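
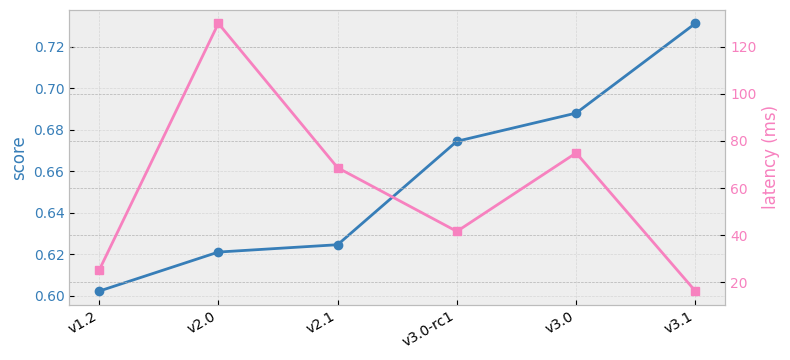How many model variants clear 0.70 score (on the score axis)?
Above 0.70: v3.1.

1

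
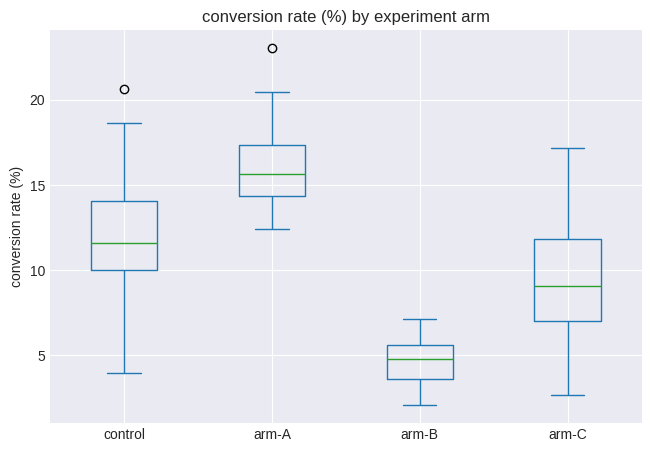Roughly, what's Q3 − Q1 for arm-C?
Q3 ≈ 12, Q1 ≈ 7; IQR ≈ 5.

≈ 5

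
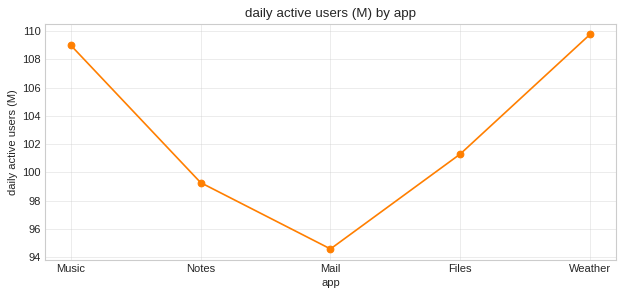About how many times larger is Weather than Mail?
≈ 1.17×

Weather ≈ 110, Mail ≈ 94; 110/94 ≈ 1.17.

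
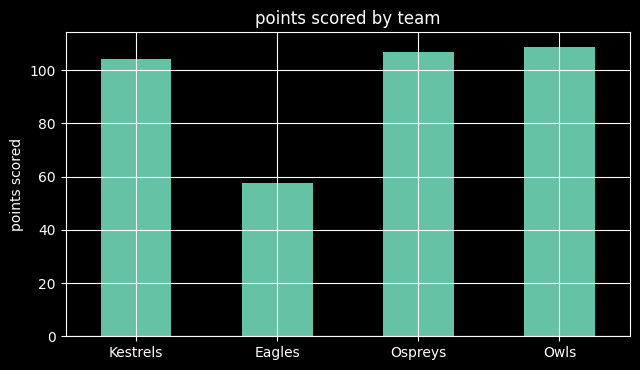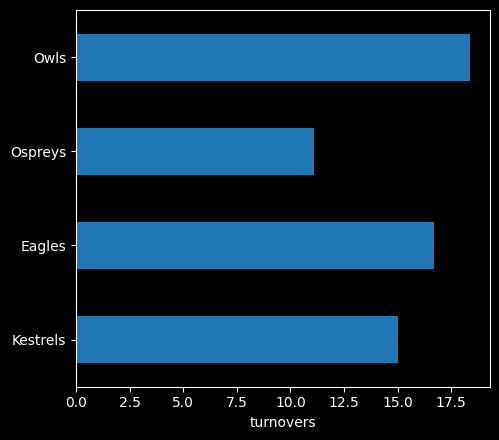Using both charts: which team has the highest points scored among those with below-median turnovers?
Ospreys

Chart 2 median turnovers ≈ 16; below-median teams: Kestrels, Ospreys. Among those, Ospreys has the highest points scored (≈ 110).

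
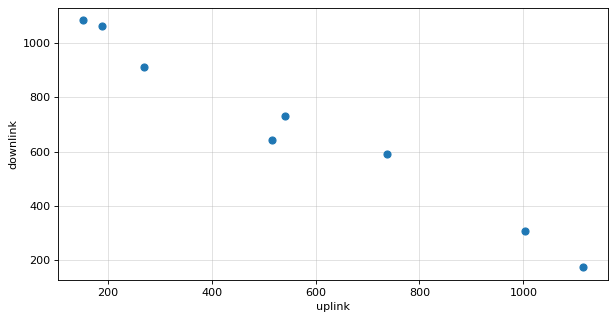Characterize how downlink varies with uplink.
negative, strong

Points are negatively correlated; strong (|r| ≈ 1.0).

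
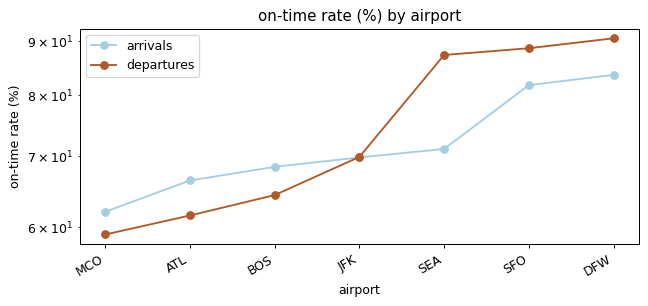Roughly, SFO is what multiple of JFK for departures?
≈ 1.29×

SFO ≈ 90, JFK ≈ 70; 90/70 ≈ 1.29.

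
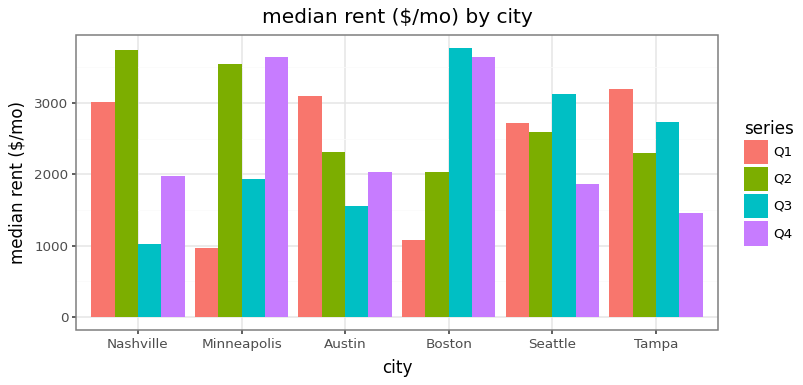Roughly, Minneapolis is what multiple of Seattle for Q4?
≈ 1.75×

Minneapolis ≈ 3500, Seattle ≈ 2000; 3500/2000 ≈ 1.75.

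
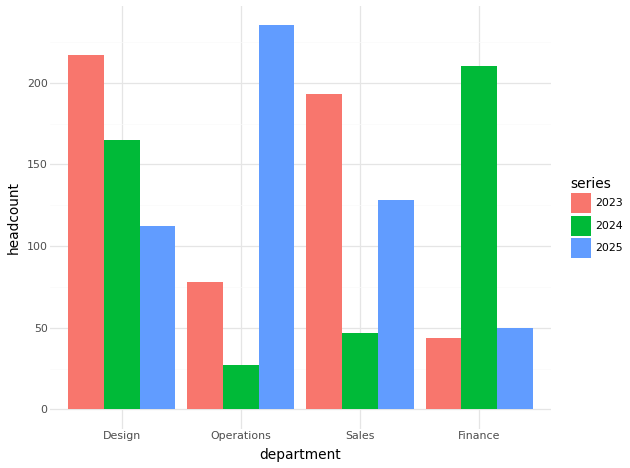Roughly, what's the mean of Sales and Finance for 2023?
≈ 120

(200 + 40) / 2 ≈ 120.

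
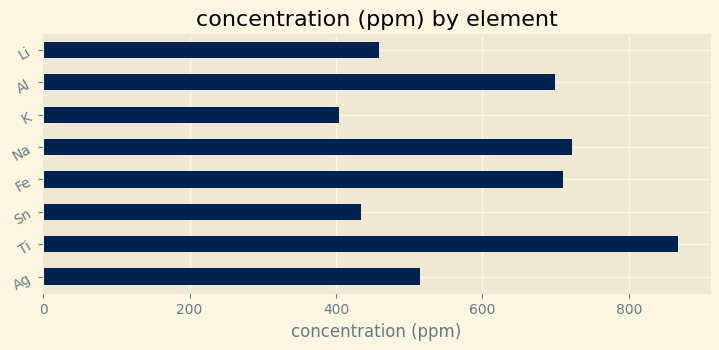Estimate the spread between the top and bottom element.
≈ 500

Max Ti ≈ 900, min K ≈ 400; range ≈ 500.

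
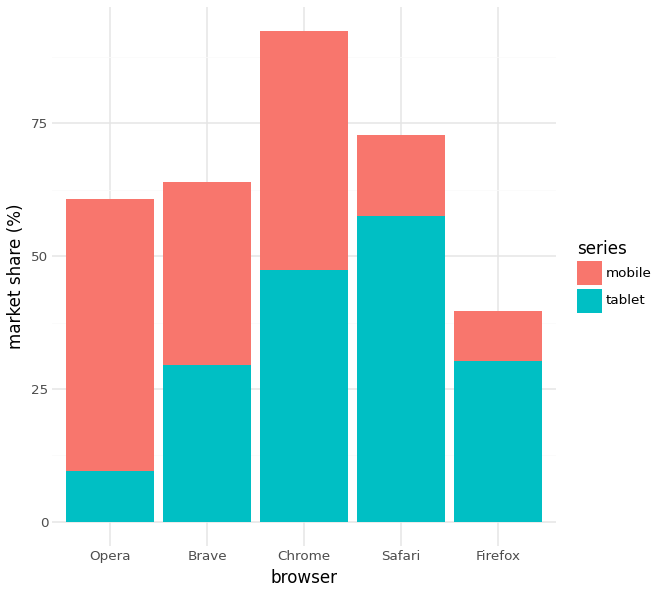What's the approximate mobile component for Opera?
≈ 50

mobile top ≈ 60, bottom ≈ 10; segment ≈ 50.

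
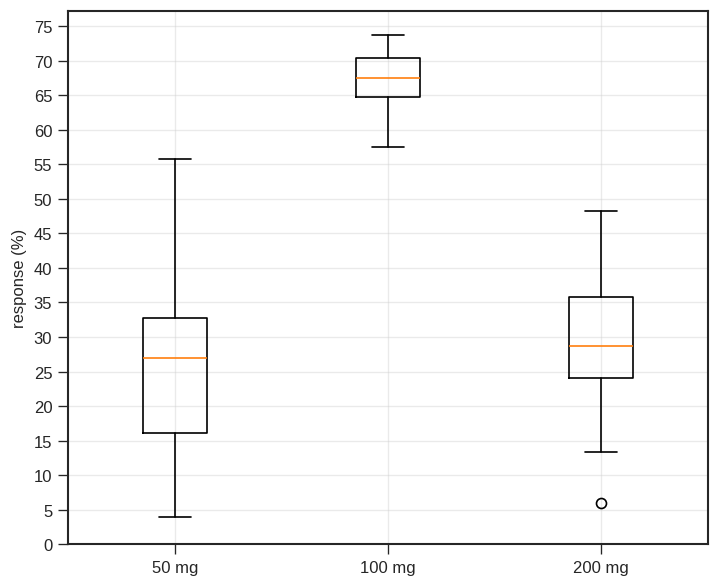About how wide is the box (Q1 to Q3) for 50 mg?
Q3 ≈ 35, Q1 ≈ 15; IQR ≈ 20.

≈ 20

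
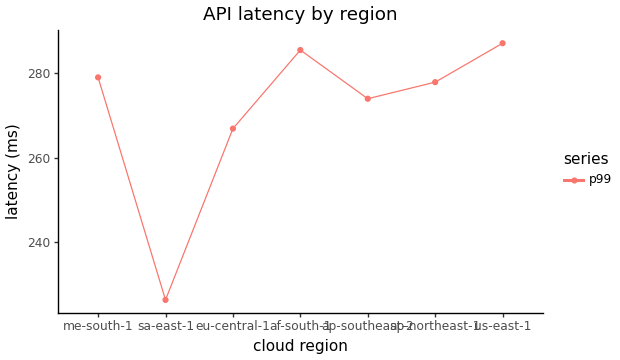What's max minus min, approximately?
≈ 60

Max us-east-1 ≈ 290, min sa-east-1 ≈ 230; range ≈ 60.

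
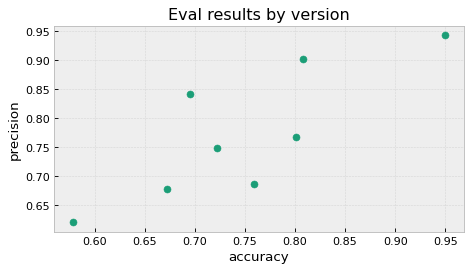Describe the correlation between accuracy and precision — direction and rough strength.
Points are positively correlated; strong (|r| ≈ 0.8).

positive, strong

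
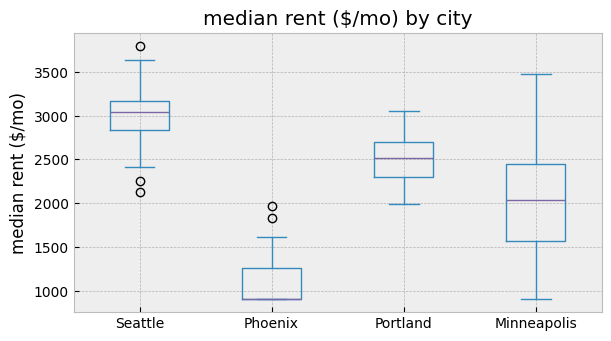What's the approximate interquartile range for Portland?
Q3 ≈ 2600, Q1 ≈ 2200; IQR ≈ 400.

≈ 400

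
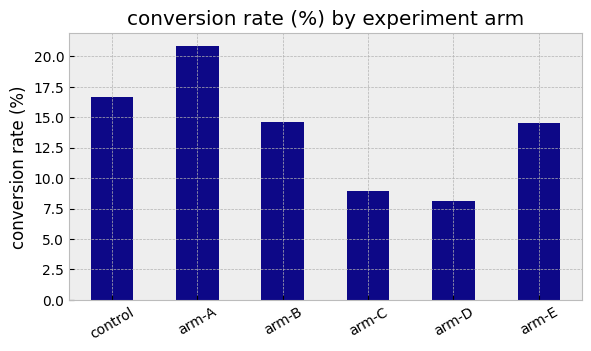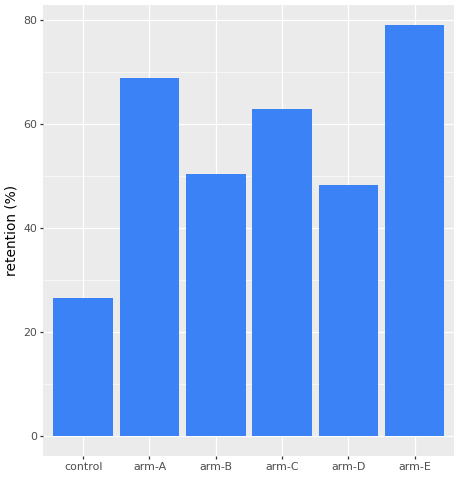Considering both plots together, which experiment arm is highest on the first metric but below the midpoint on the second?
control

Chart 2 median retention (%) ≈ 60; below-median experiment arms: control, arm-B, arm-D. Among those, control has the highest conversion rate (%) (≈ 16).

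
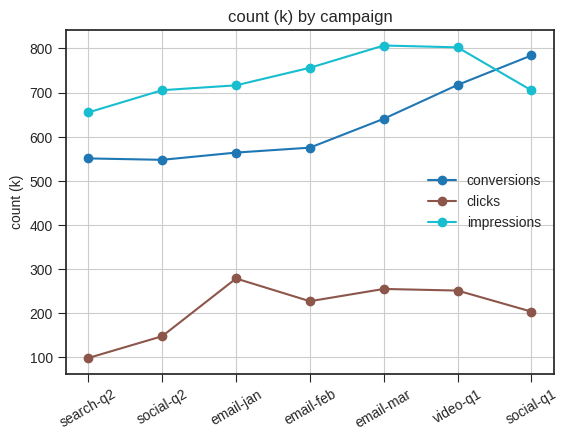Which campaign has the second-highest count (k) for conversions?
Top 3 for conversions: social-q1 ≈ 800, video-q1 ≈ 700, email-mar ≈ 600.

video-q1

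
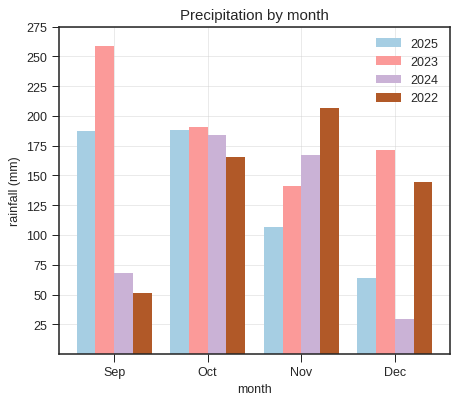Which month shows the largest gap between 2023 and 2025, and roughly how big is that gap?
Dec, ≈ 100 mm

Dec: 2023 ≈ 175, 2025 ≈ 75 → gap ≈ 100. Next-largest (Sep) is only ≈ 75.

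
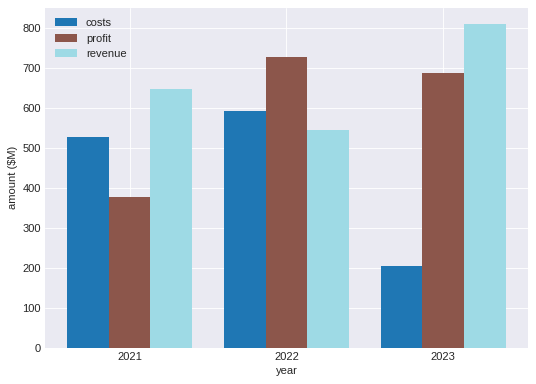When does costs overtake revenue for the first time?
2021: costs ≈ 500 vs revenue ≈ 600 (not yet); 2022: costs ≈ 600 vs revenue ≈ 500 (first crossover).

2022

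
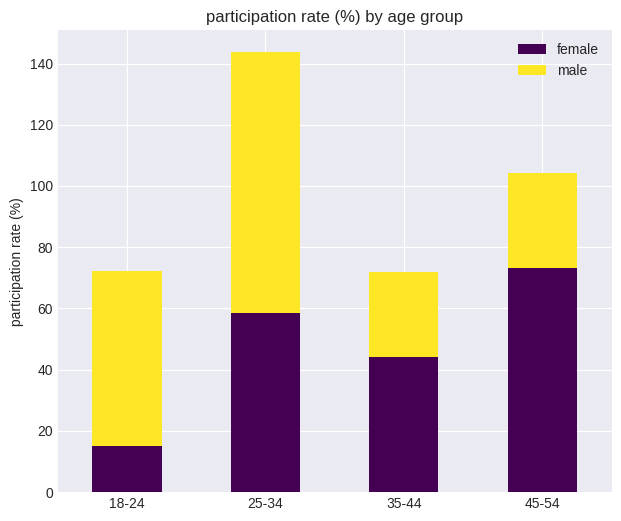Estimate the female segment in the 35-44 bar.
≈ 40

female top ≈ 40, bottom ≈ 0; segment ≈ 40.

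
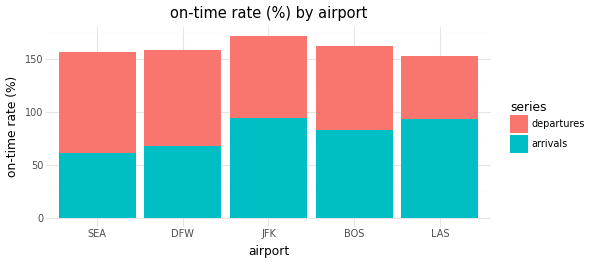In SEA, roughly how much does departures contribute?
≈ 100

departures top ≈ 160, bottom ≈ 60; segment ≈ 100.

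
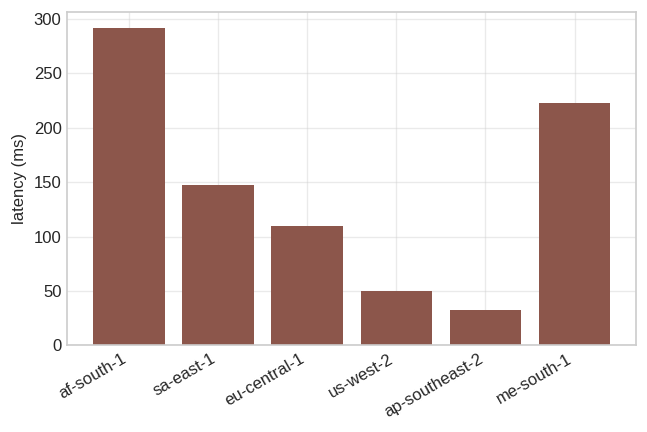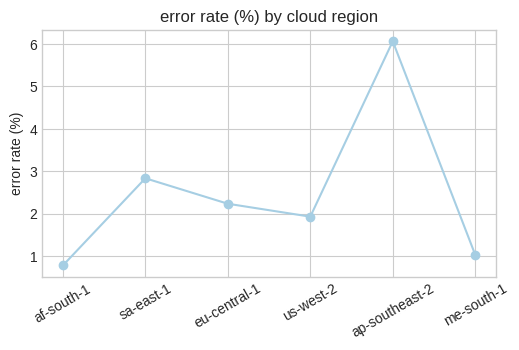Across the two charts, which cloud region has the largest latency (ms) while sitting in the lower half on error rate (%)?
af-south-1

Chart 2 median error rate (%) ≈ 2; below-median cloud regions: af-south-1, us-west-2, me-south-1. Among those, af-south-1 has the highest latency (ms) (≈ 300).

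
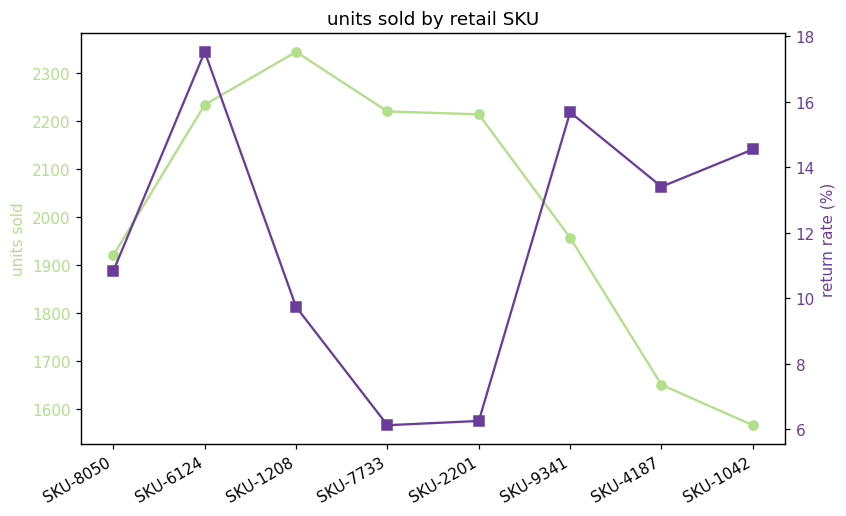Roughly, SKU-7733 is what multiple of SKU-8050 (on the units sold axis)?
≈ 1.16×

SKU-7733 ≈ 2200, SKU-8050 ≈ 1900; 2200/1900 ≈ 1.16.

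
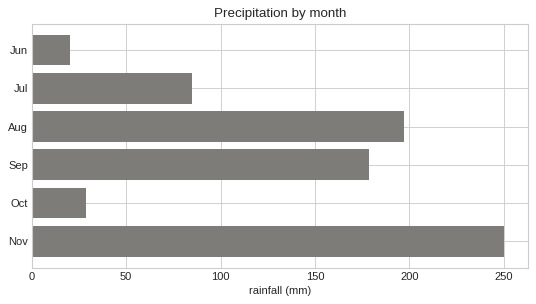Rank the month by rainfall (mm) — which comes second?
Aug

Top 3: Nov ≈ 250, Aug ≈ 200, Sep ≈ 175.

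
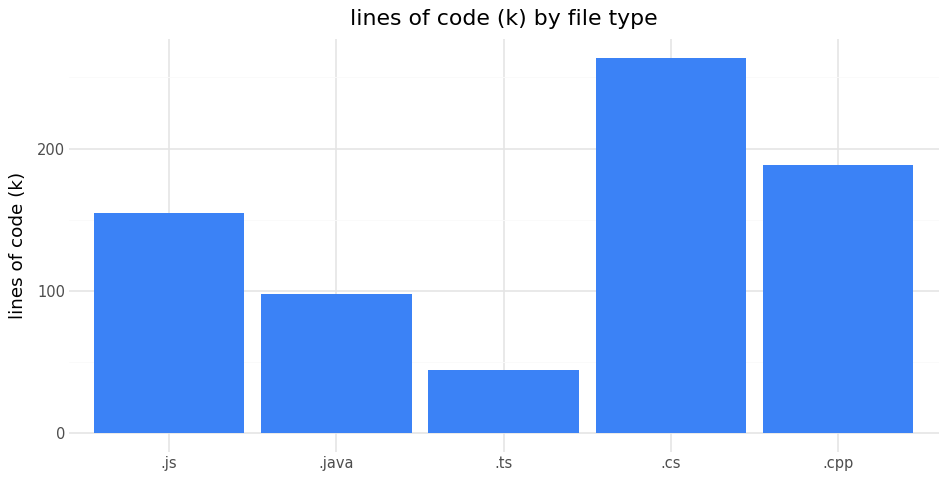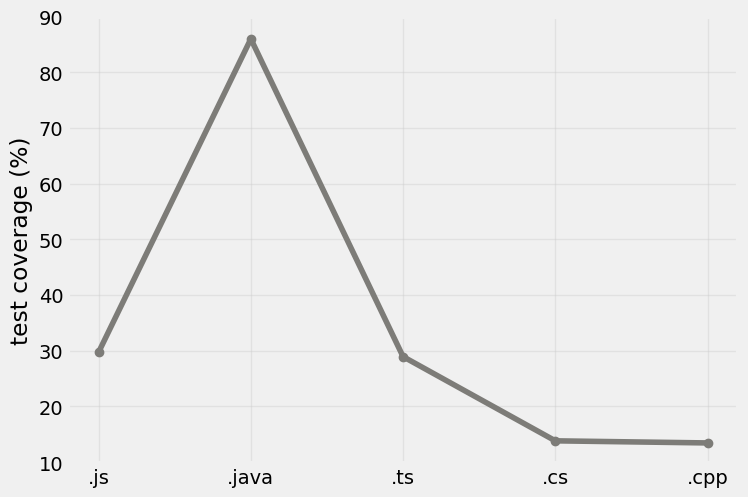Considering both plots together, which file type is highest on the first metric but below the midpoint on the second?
Chart 2 median test coverage (%) ≈ 30; below-median file types: .cs, .cpp. Among those, .cs has the highest lines of code (k) (≈ 275).

.cs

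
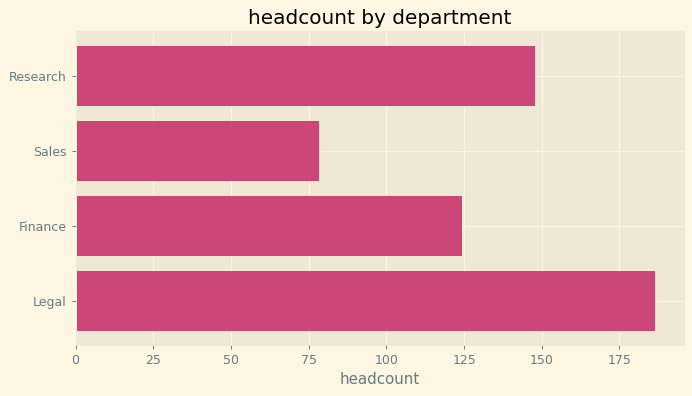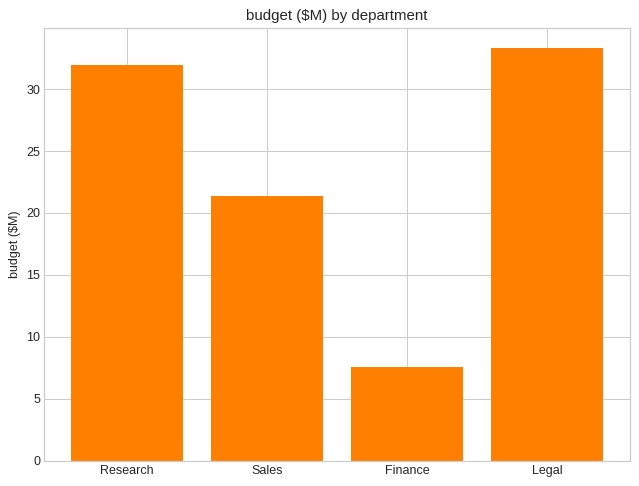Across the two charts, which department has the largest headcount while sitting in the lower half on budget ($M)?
Finance

Chart 2 median budget ($M) ≈ 25; below-median departments: Sales, Finance. Among those, Finance has the highest headcount (≈ 120).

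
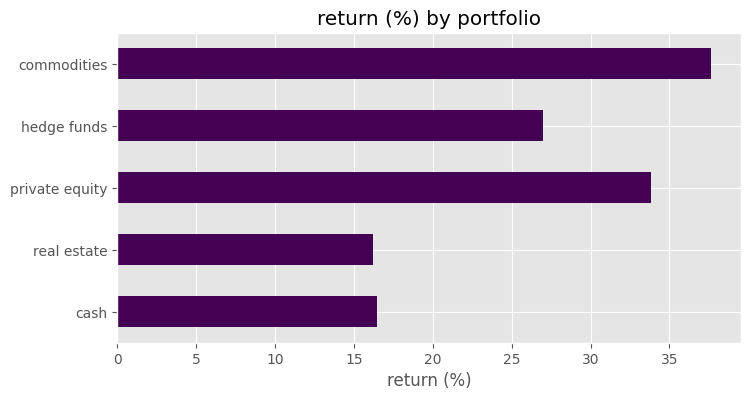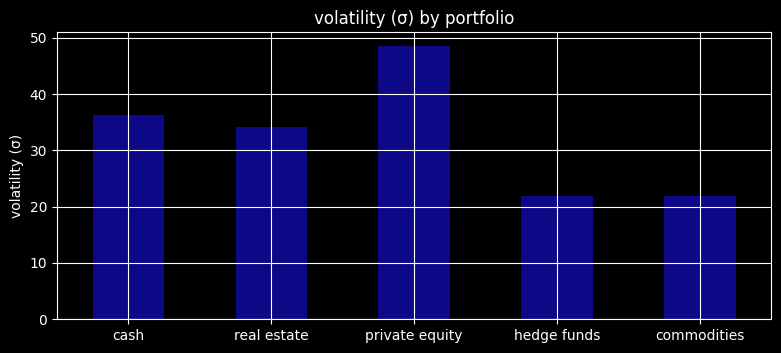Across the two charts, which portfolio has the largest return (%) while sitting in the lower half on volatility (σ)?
Chart 2 median volatility (σ) ≈ 35; below-median portfolios: hedge funds, commodities. Among those, commodities has the highest return (%) (≈ 40).

commodities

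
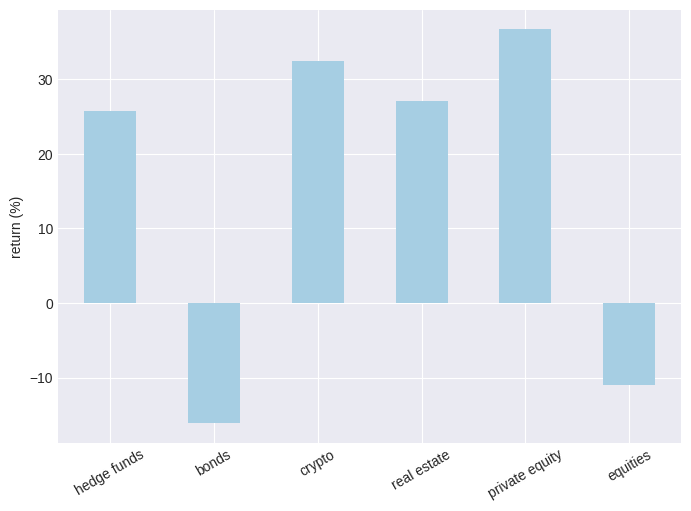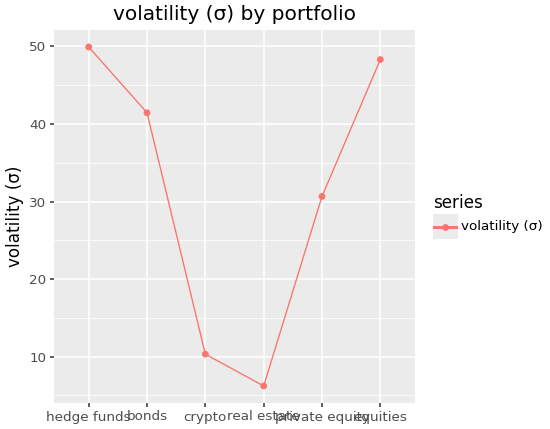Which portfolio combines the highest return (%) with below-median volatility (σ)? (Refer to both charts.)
private equity

Chart 2 median volatility (σ) ≈ 35; below-median portfolios: crypto, real estate, private equity. Among those, private equity has the highest return (%) (≈ 35).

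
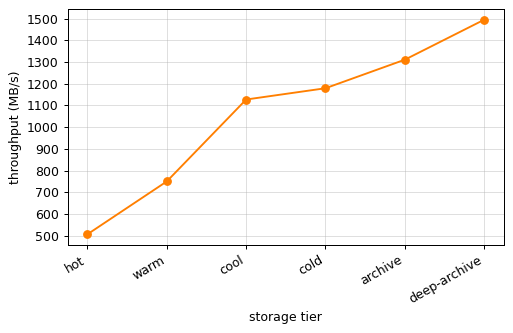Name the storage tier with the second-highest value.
archive

Top 3: deep-archive ≈ 1500, archive ≈ 1300, cold ≈ 1200.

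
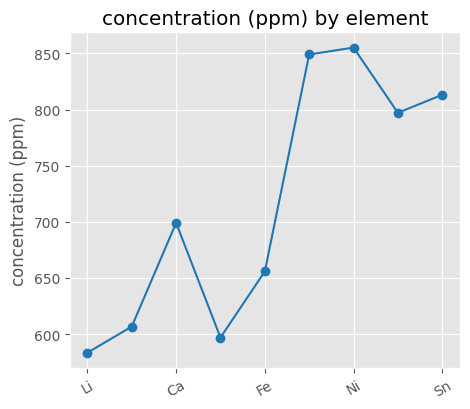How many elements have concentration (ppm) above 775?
4

Above 775: Al, Ni, Na, Sn.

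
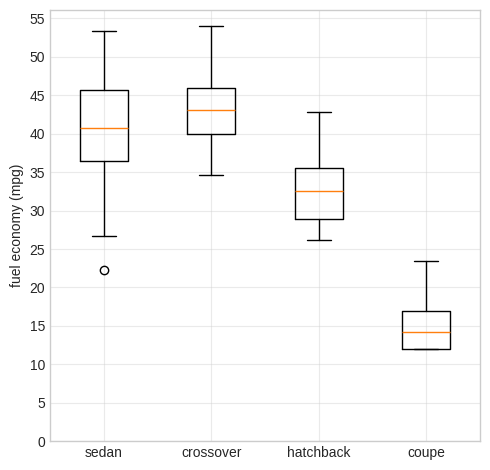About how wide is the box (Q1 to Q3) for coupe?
Q3 ≈ 15, Q1 ≈ 10; IQR ≈ 5.

≈ 5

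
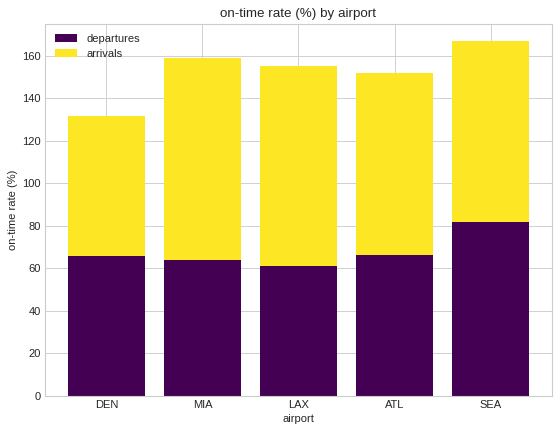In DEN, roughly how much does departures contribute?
≈ 60

departures top ≈ 60, bottom ≈ 0; segment ≈ 60.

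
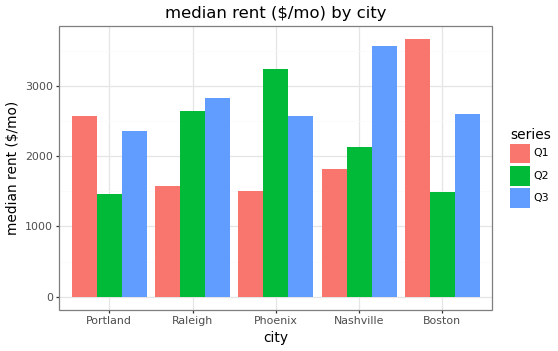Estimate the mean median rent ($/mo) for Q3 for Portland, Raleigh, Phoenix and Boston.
≈ 2625

(2500 + 3000 + 2500 + 2500) / 4 ≈ 2625.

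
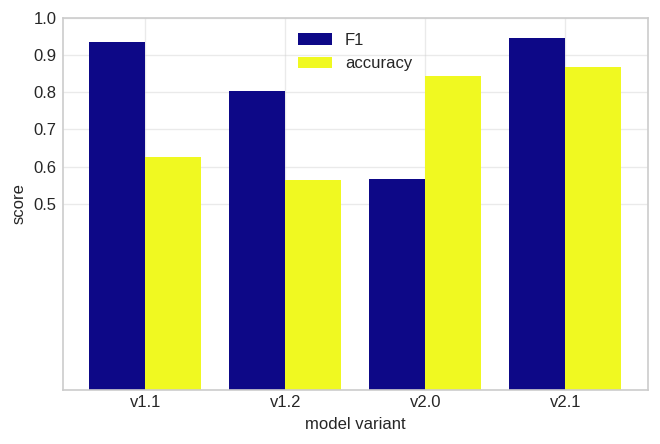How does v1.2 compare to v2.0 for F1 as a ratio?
v1.2 ≈ 0.8, v2.0 ≈ 0.6; 0.8/0.6 ≈ 1.33.

≈ 1.33×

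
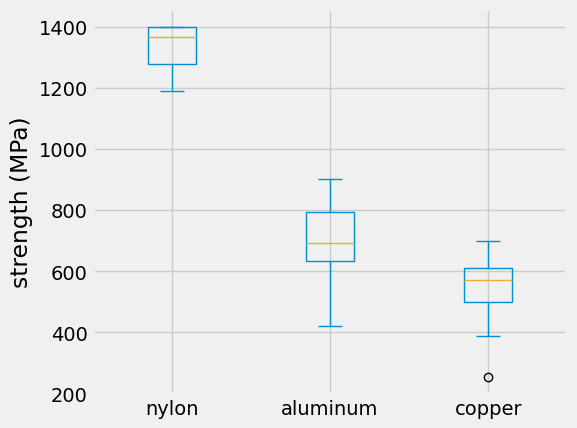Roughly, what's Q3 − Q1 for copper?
≈ 100

Q3 ≈ 600, Q1 ≈ 500; IQR ≈ 100.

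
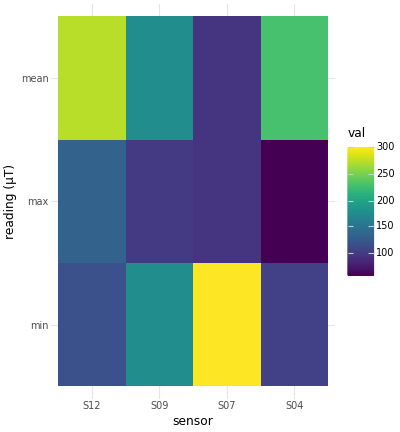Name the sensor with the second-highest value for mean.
Top 3 for mean: S12 ≈ 275, S04 ≈ 225, S09 ≈ 175.

S04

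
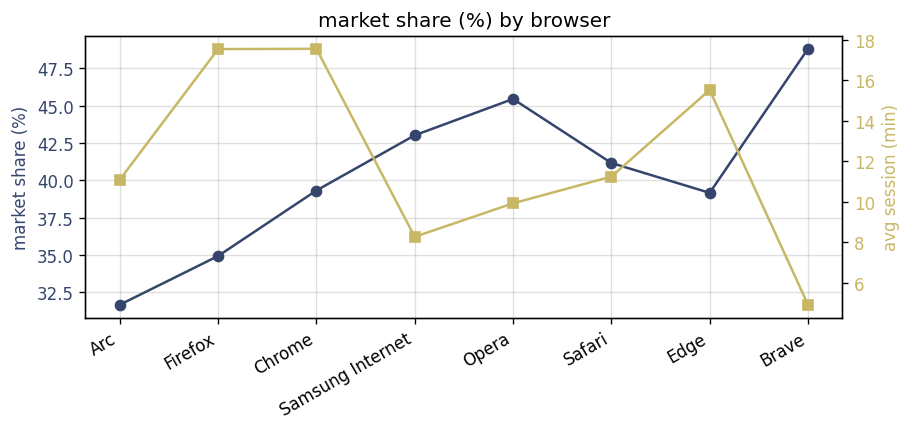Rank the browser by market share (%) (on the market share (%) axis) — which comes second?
Opera

Top 3 (on the market share (%) axis): Brave ≈ 48, Opera ≈ 46, Samsung Internet ≈ 44.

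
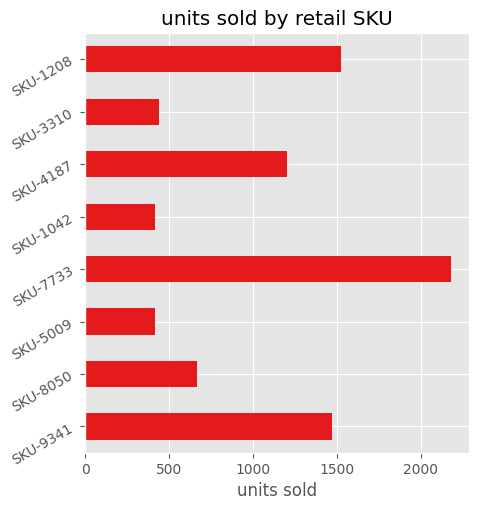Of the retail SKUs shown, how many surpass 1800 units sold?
Above 1800: SKU-7733.

1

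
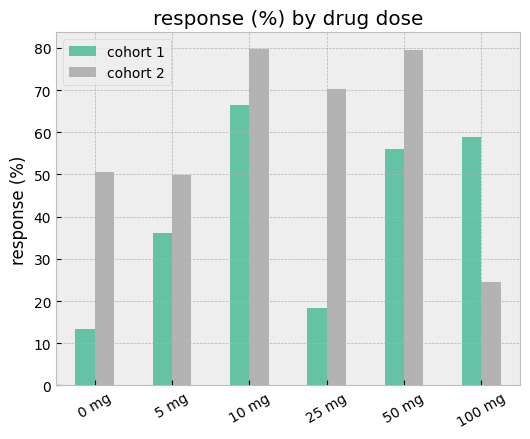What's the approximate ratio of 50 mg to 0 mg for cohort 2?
50 mg ≈ 80, 0 mg ≈ 50; 80/50 ≈ 1.6.

≈ 1.6×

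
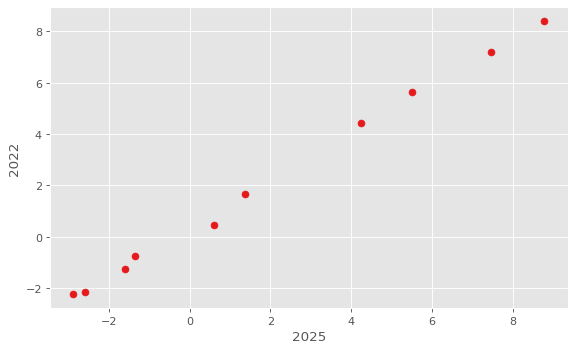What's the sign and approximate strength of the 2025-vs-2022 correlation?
Points are positively correlated; strong (|r| ≈ 1.0).

positive, strong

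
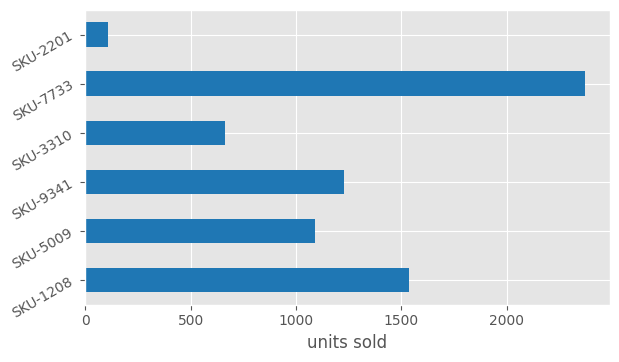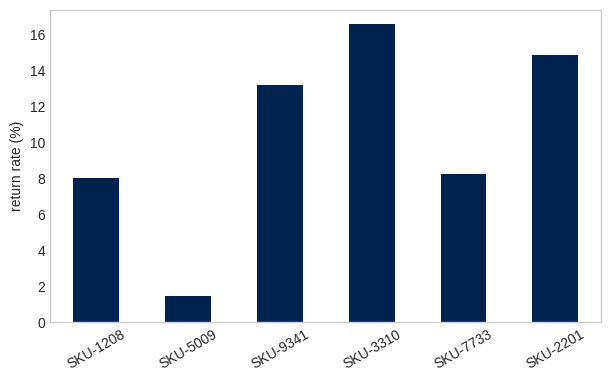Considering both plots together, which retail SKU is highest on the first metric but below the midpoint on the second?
SKU-7733

Chart 2 median return rate (%) ≈ 10; below-median retail SKUs: SKU-1208, SKU-5009, SKU-7733. Among those, SKU-7733 has the highest units sold (≈ 2500).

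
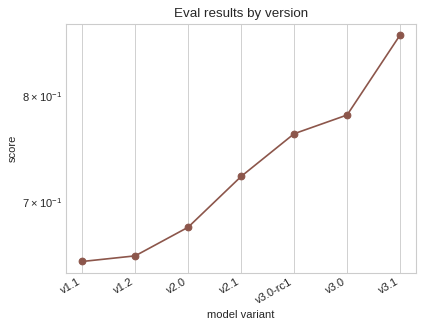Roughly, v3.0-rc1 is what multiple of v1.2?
v3.0-rc1 ≈ 0.76, v1.2 ≈ 0.66; 0.76/0.66 ≈ 1.15.

≈ 1.15×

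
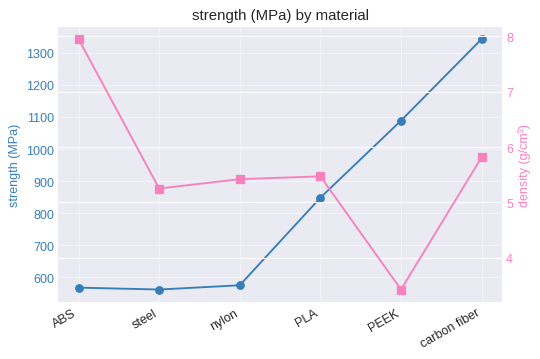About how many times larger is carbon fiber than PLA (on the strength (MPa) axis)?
≈ 1.62×

carbon fiber ≈ 1300, PLA ≈ 800; 1300/800 ≈ 1.62.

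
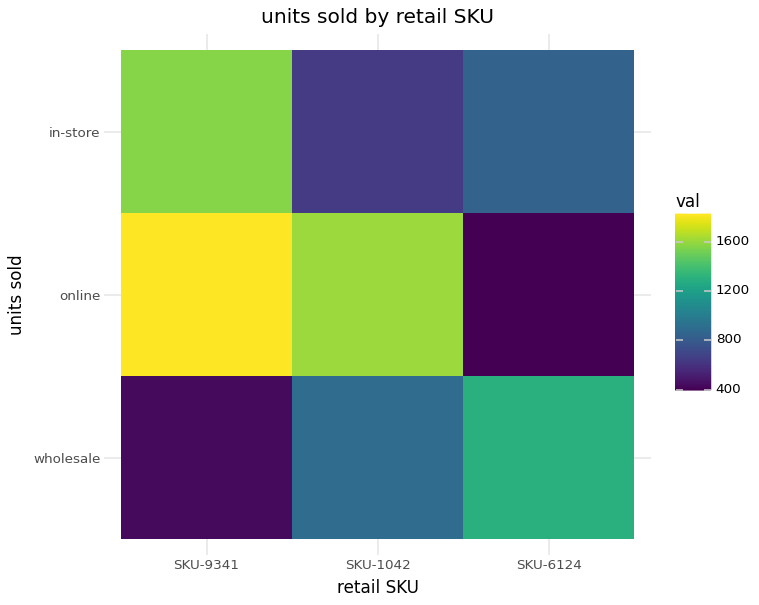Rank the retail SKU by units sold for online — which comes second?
Top 3 for online: SKU-9341 ≈ 1800, SKU-1042 ≈ 1600, SKU-6124 ≈ 400.

SKU-1042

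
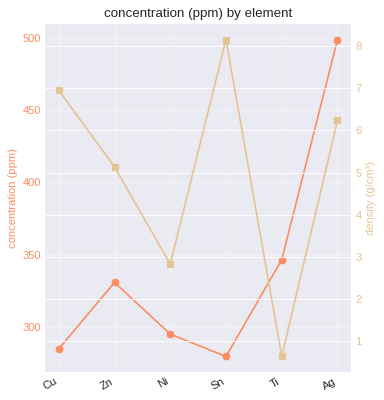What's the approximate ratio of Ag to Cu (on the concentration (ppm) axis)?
≈ 1.79×

Ag ≈ 500, Cu ≈ 280; 500/280 ≈ 1.79.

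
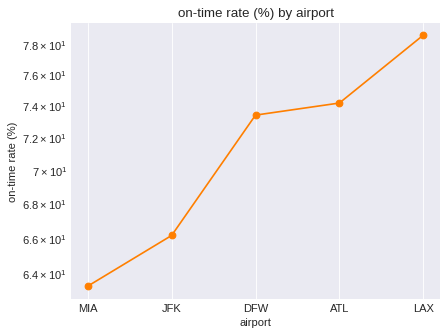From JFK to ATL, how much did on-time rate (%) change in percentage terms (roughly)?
≈ +12.1%

JFK ≈ 66, ATL ≈ 74; (74 − 66) / 66 ≈ +12.1%.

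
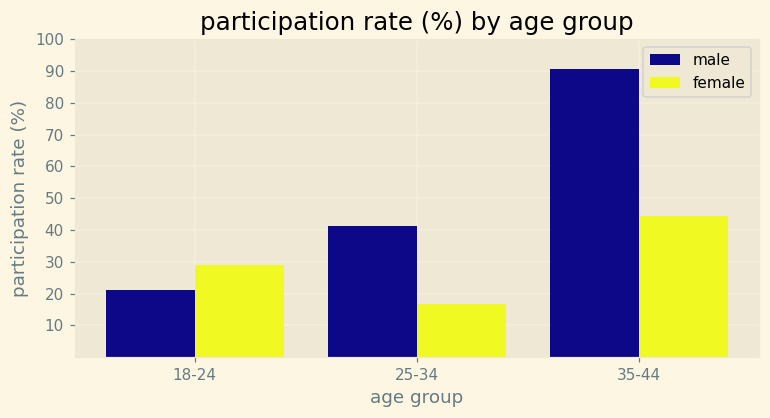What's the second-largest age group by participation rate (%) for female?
18-24

Top 3 for female: 35-44 ≈ 40, 18-24 ≈ 30, 25-34 ≈ 20.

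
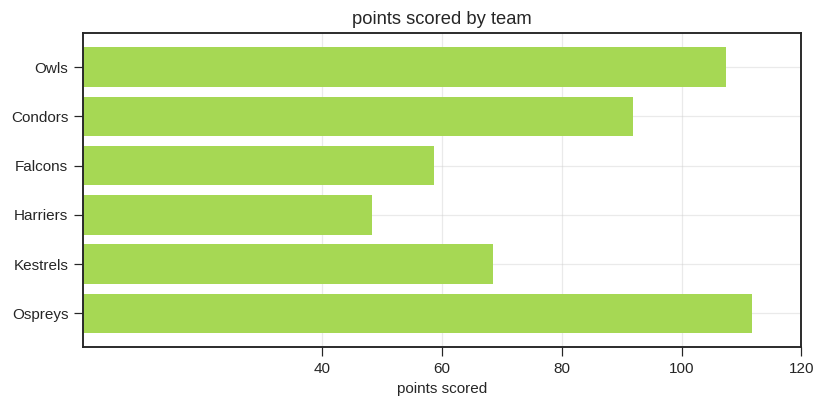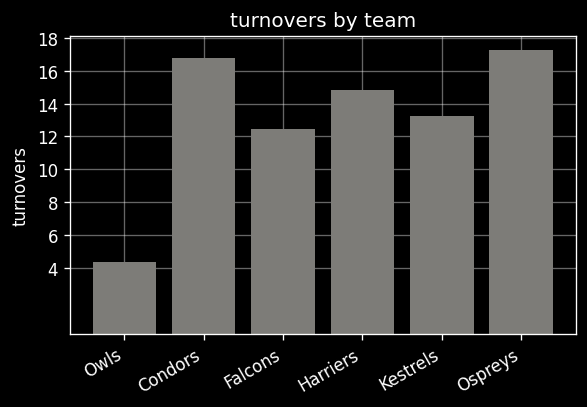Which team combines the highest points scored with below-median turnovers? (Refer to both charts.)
Chart 2 median turnovers ≈ 14; below-median teams: Owls, Falcons, Kestrels. Among those, Owls has the highest points scored (≈ 100).

Owls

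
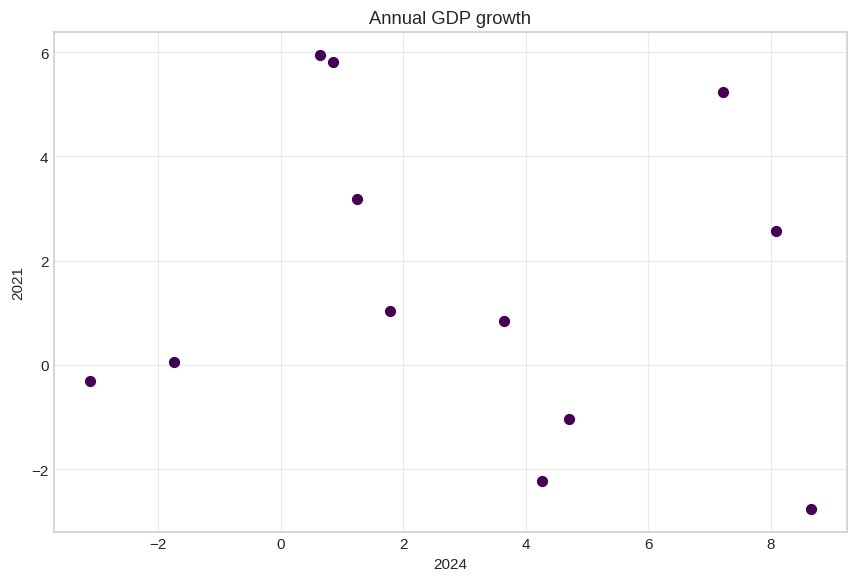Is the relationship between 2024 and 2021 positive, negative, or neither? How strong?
no clear correlation

Points are roughly uncorrelated; weak (|r| ≈ 0.1).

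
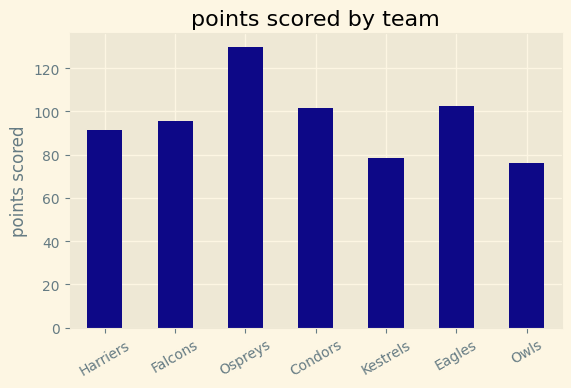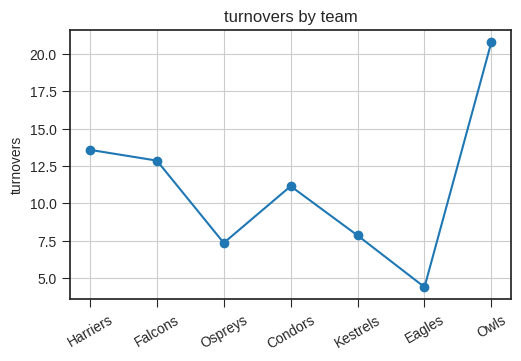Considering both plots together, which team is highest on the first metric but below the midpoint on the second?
Ospreys

Chart 2 median turnovers ≈ 12; below-median teams: Ospreys, Kestrels, Eagles. Among those, Ospreys has the highest points scored (≈ 120).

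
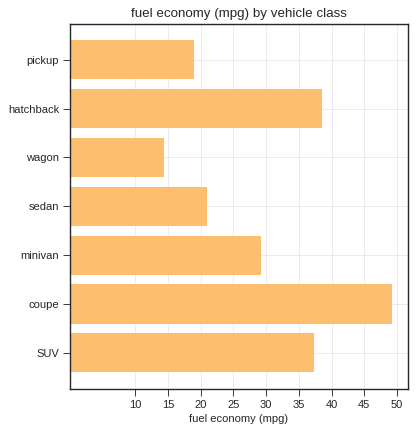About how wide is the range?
Max coupe ≈ 50, min wagon ≈ 15; range ≈ 35.

≈ 35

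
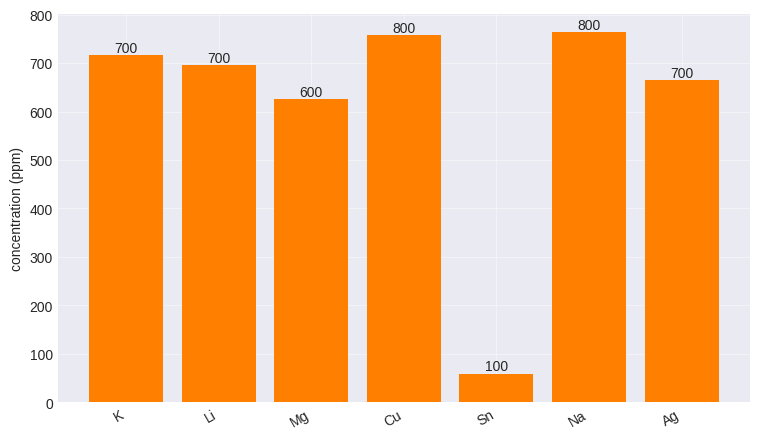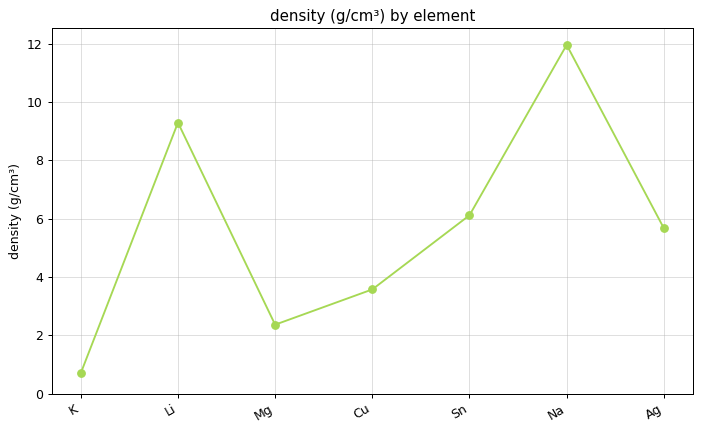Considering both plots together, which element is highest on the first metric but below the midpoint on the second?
Chart 2 median density (g/cm³) ≈ 6; below-median elements: K, Mg, Cu. Among those, Cu has the highest concentration (ppm) (≈ 800).

Cu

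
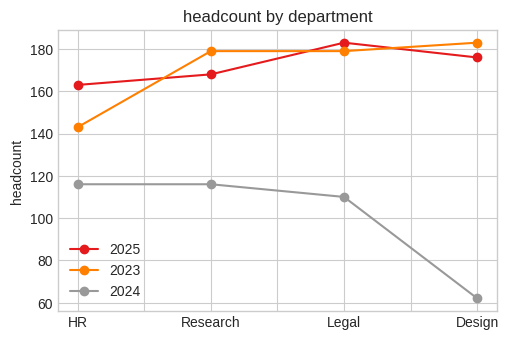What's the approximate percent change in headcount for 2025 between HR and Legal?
≈ +12.5%

HR ≈ 160, Legal ≈ 180; (180 − 160) / 160 ≈ +12.5%.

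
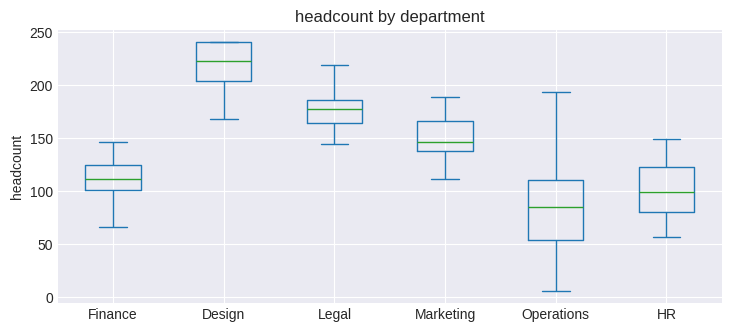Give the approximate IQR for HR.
Q3 ≈ 120, Q1 ≈ 80; IQR ≈ 40.

≈ 40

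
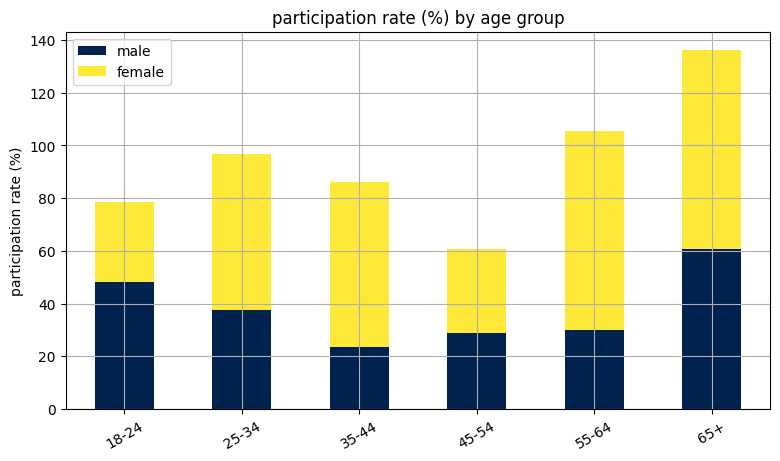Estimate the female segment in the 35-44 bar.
female top ≈ 80, bottom ≈ 20; segment ≈ 60.

≈ 60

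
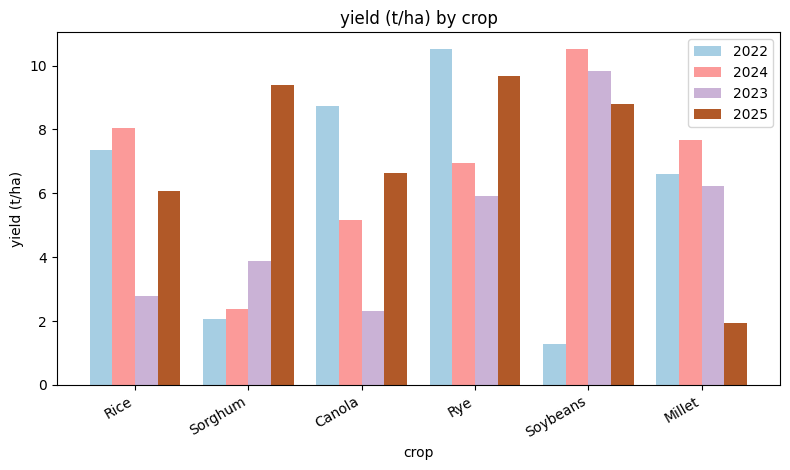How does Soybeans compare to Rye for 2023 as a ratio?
≈ 1.67×

Soybeans ≈ 10, Rye ≈ 6; 10/6 ≈ 1.67.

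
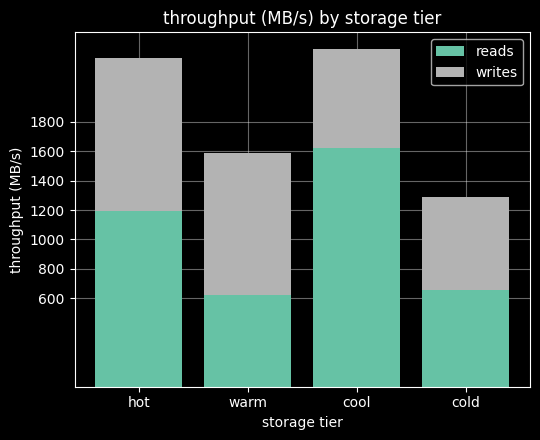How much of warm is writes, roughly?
≈ 1000

writes top ≈ 1600, bottom ≈ 600; segment ≈ 1000.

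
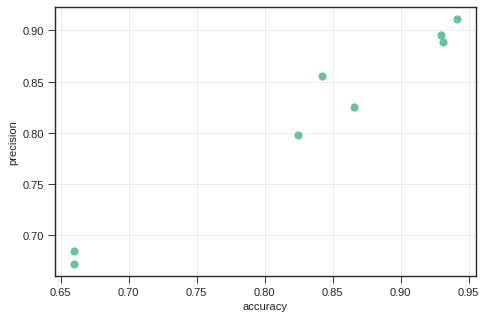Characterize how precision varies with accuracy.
Points are positively correlated; strong (|r| ≈ 1.0).

positive, strong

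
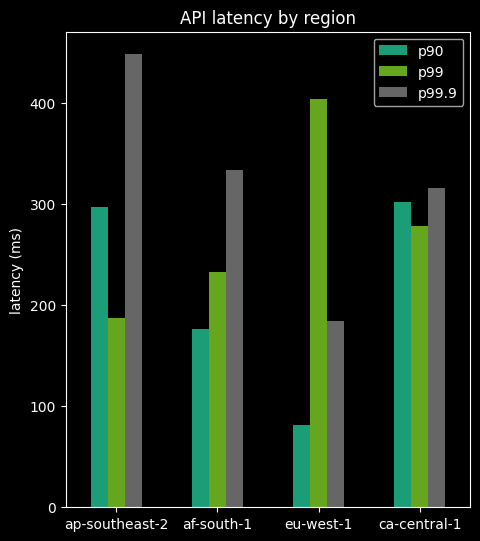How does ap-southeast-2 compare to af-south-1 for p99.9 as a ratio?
ap-southeast-2 ≈ 450, af-south-1 ≈ 350; 450/350 ≈ 1.29.

≈ 1.29×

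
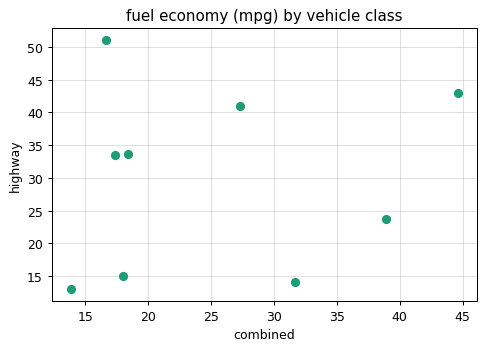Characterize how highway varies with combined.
Points are roughly uncorrelated; weak (|r| ≈ 0.1).

no clear correlation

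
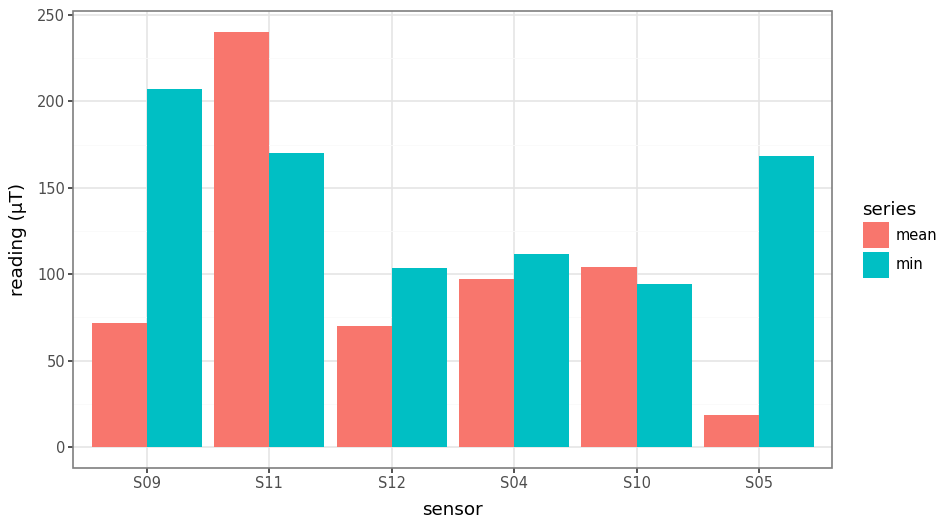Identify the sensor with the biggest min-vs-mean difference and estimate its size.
S05, ≈ 140 µT

S05: min ≈ 160, mean ≈ 20 → gap ≈ 140. Next-largest (S09) is only ≈ 120.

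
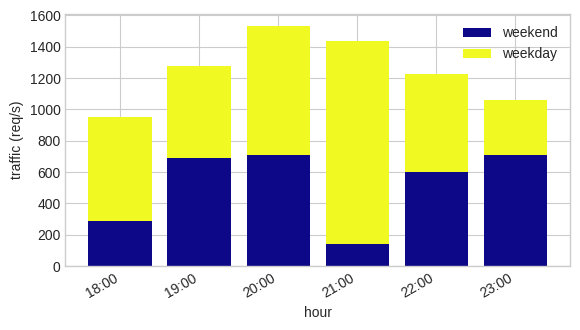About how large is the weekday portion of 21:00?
weekday top ≈ 1400, bottom ≈ 200; segment ≈ 1200.

≈ 1200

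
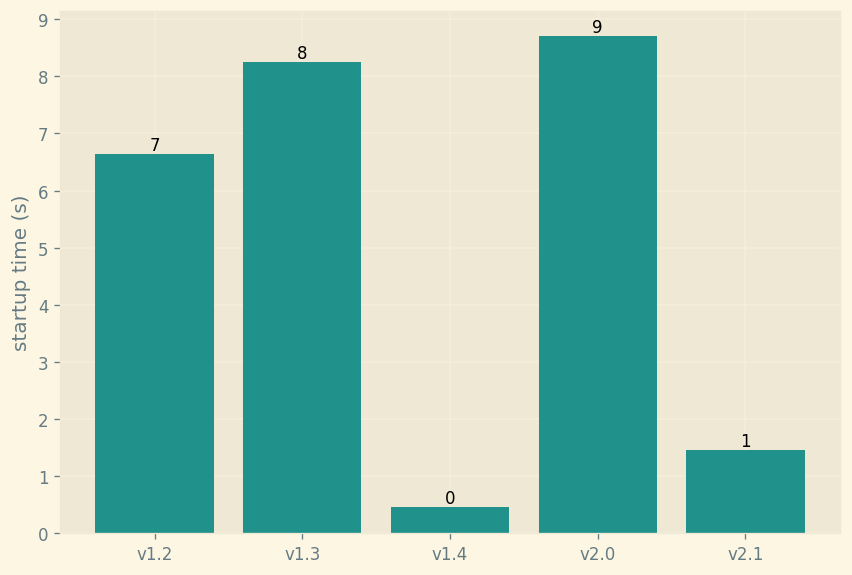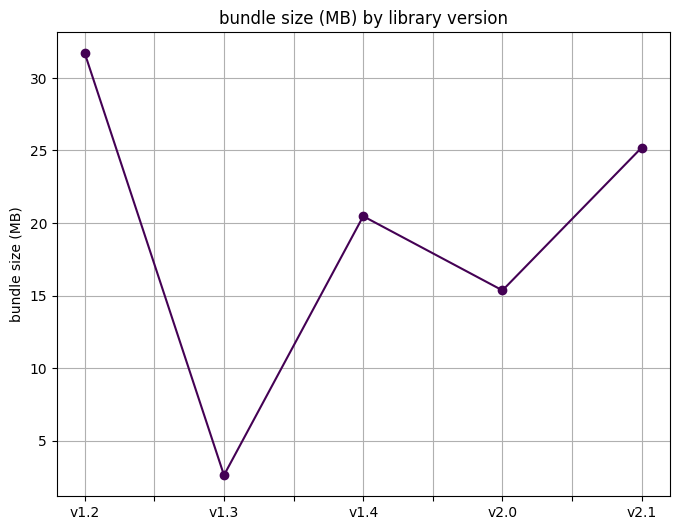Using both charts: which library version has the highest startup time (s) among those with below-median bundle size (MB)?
v2.0

Chart 2 median bundle size (MB) ≈ 20; below-median library versions: v1.3, v2.0. Among those, v2.0 has the highest startup time (s) (≈ 9).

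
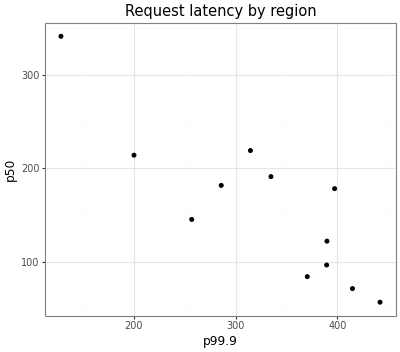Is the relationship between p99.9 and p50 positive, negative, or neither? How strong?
Points are negatively correlated; strong (|r| ≈ 0.9).

negative, strong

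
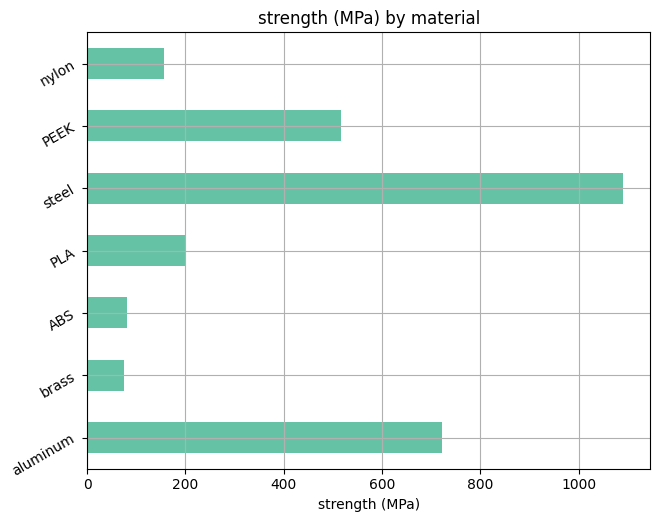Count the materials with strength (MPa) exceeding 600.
2

Above 600: aluminum, steel.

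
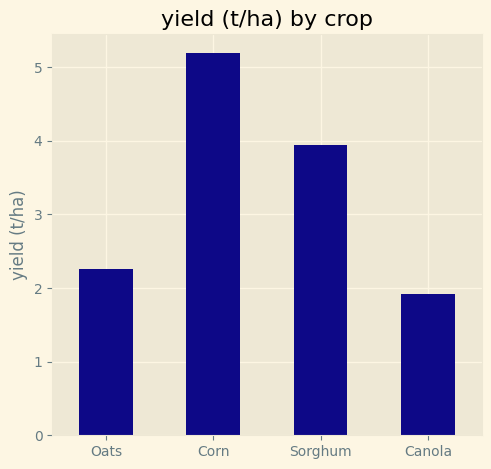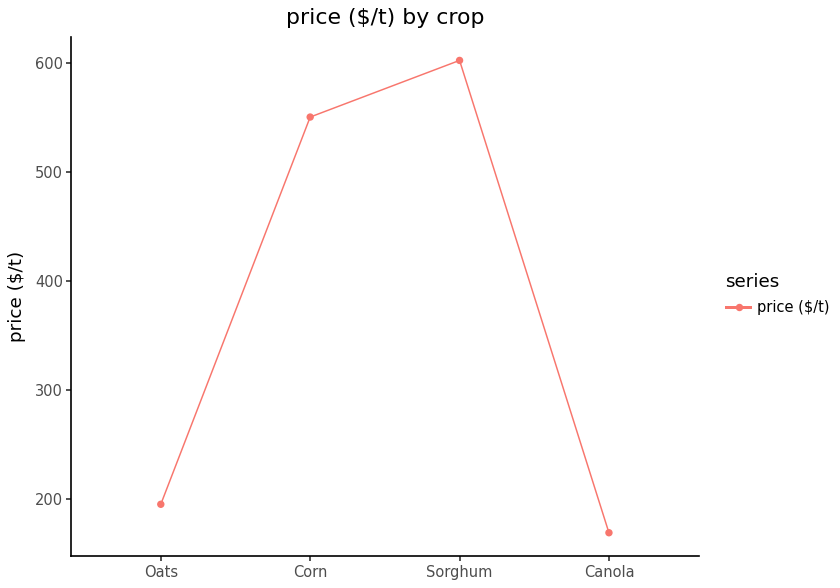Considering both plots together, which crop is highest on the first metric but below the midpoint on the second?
Chart 2 median price ($/t) ≈ 400; below-median crops: Oats, Canola. Among those, Oats has the highest yield (t/ha) (≈ 2.5).

Oats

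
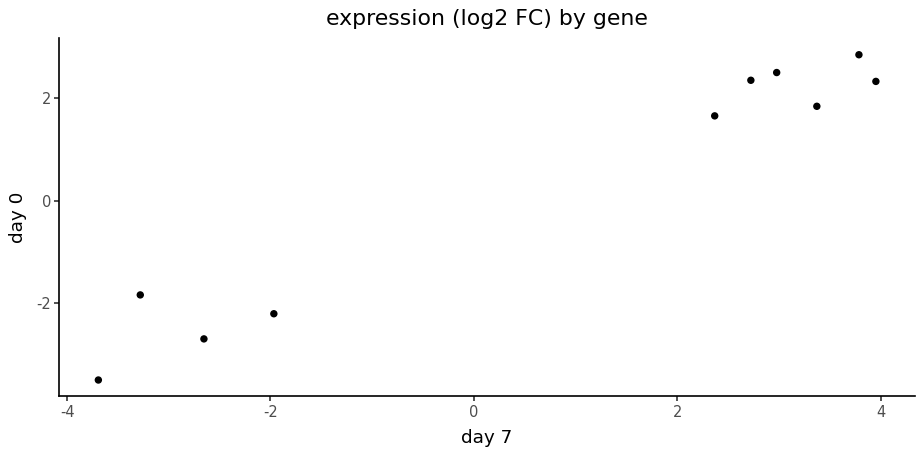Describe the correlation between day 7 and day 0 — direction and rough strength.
positive, strong

Points are positively correlated; strong (|r| ≈ 1.0).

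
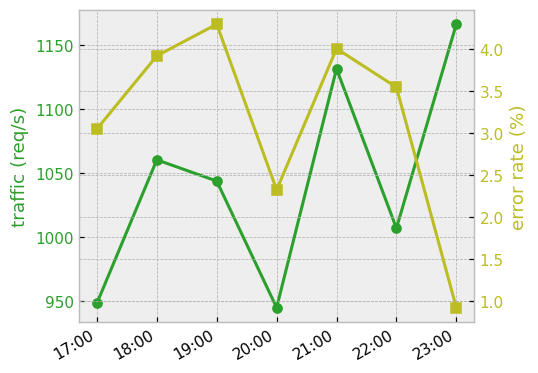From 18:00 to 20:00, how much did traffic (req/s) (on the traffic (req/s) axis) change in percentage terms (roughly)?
≈ -11.3%

18:00 ≈ 1060, 20:00 ≈ 940; (940 − 1060) / 1060 ≈ -11.3%.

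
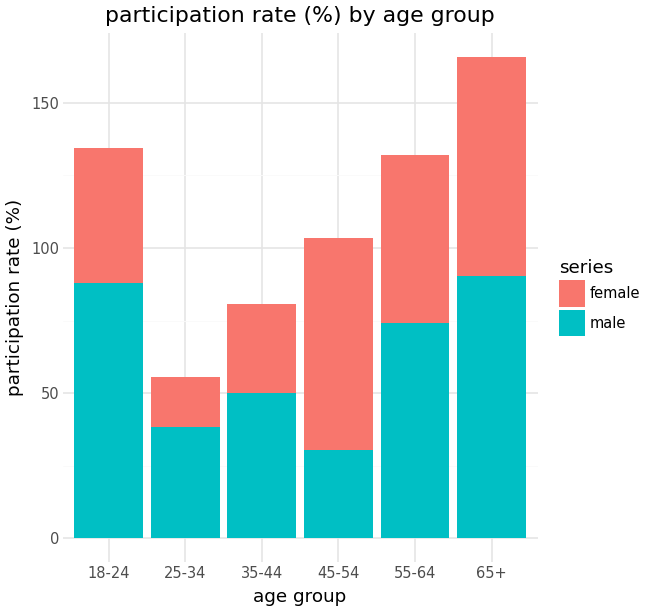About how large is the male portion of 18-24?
male top ≈ 80, bottom ≈ 0; segment ≈ 80.

≈ 80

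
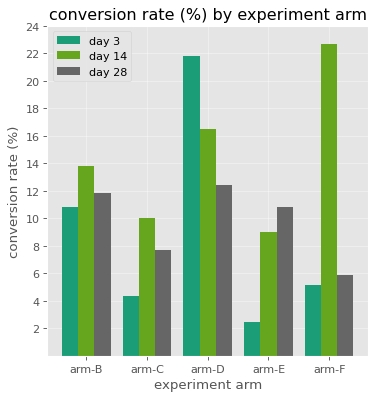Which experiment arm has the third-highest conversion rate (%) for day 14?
Top 4 for day 14: arm-F ≈ 22, arm-D ≈ 16, arm-B ≈ 14, arm-C ≈ 10.

arm-B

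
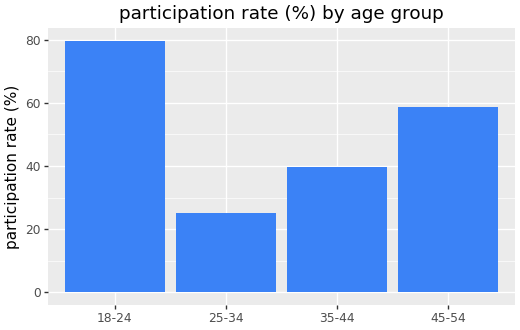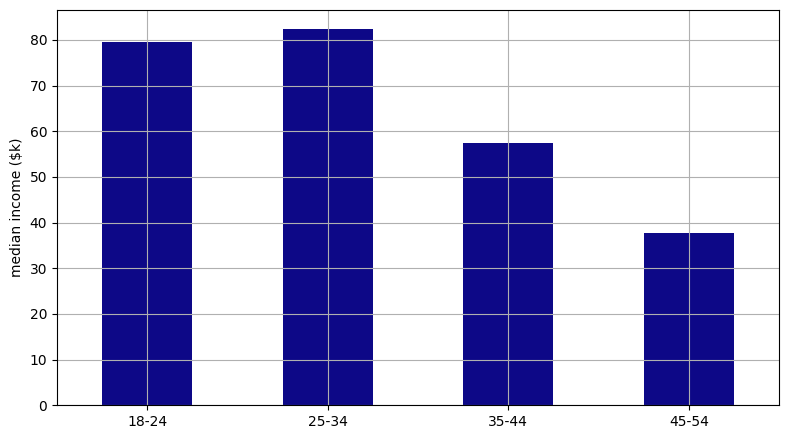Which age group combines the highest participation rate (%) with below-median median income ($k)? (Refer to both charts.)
Chart 2 median median income ($k) ≈ 70; below-median age groups: 35-44, 45-54. Among those, 45-54 has the highest participation rate (%) (≈ 60).

45-54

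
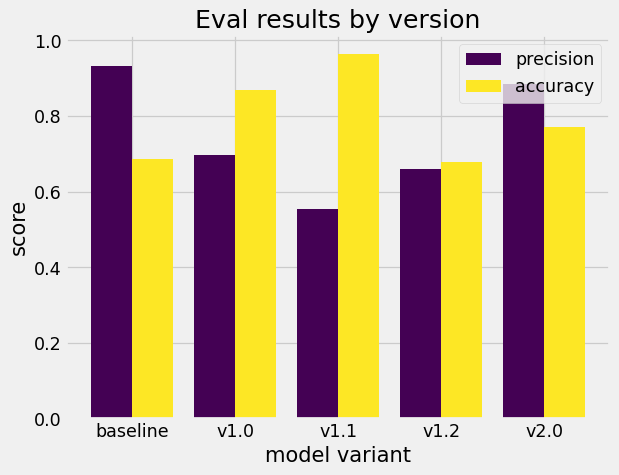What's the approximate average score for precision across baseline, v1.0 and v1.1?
≈ 0.73

(0.9 + 0.7 + 0.6) / 3 ≈ 0.73.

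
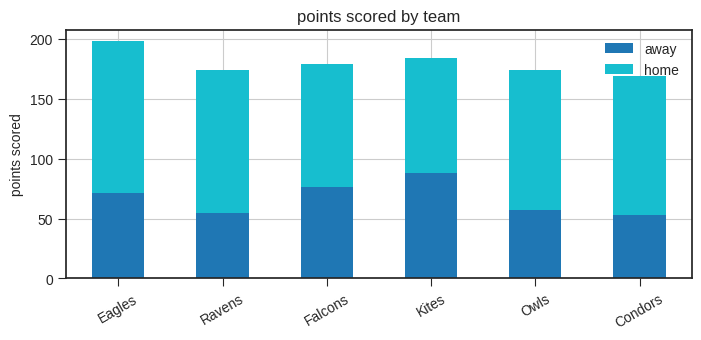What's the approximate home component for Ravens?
≈ 120

home top ≈ 180, bottom ≈ 60; segment ≈ 120.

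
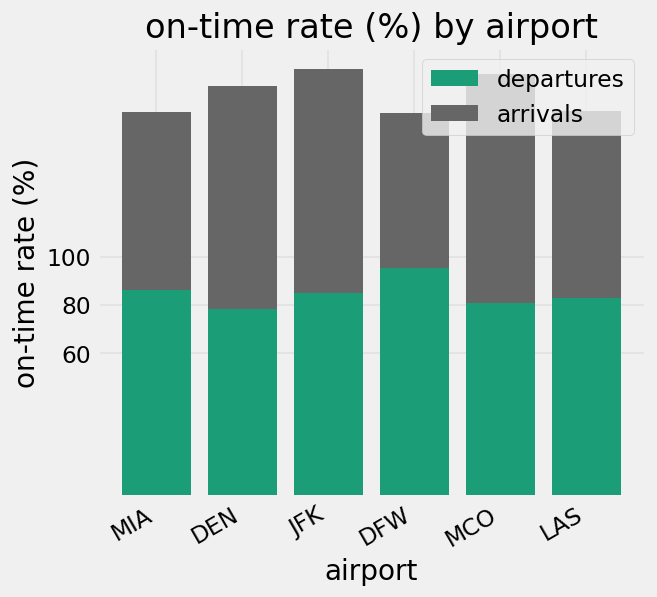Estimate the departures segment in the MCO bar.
≈ 80

departures top ≈ 80, bottom ≈ 0; segment ≈ 80.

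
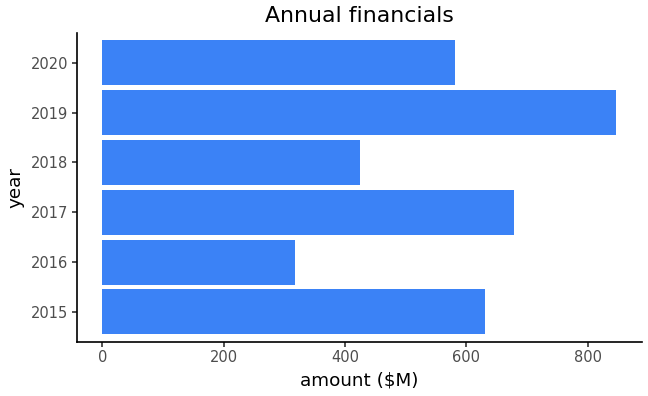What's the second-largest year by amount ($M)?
2017

Top 3: 2019 ≈ 800, 2017 ≈ 700, 2015 ≈ 600.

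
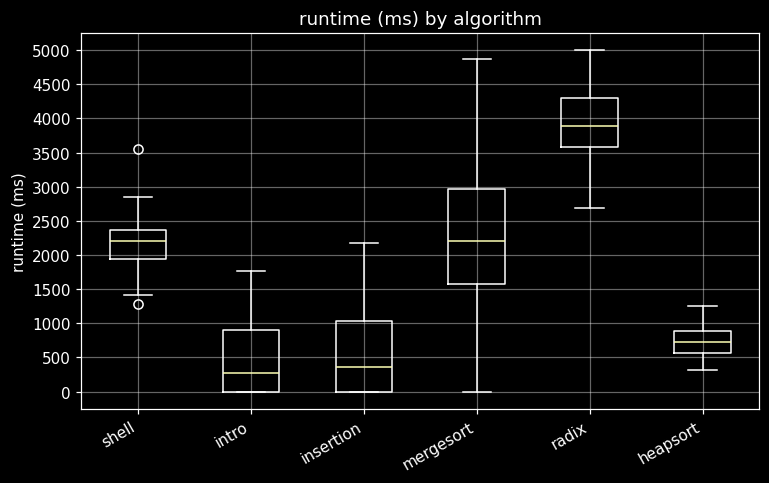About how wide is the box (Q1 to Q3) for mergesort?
Q3 ≈ 3000, Q1 ≈ 1500; IQR ≈ 1500.

≈ 1500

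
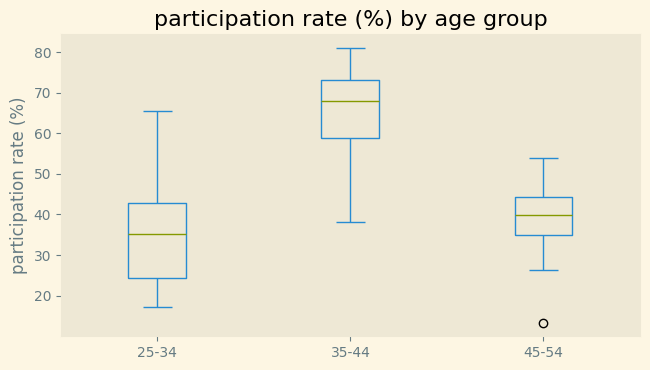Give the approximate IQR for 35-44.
≈ 15

Q3 ≈ 75, Q1 ≈ 60; IQR ≈ 15.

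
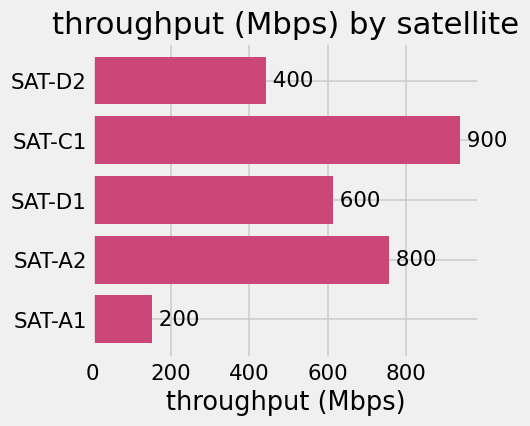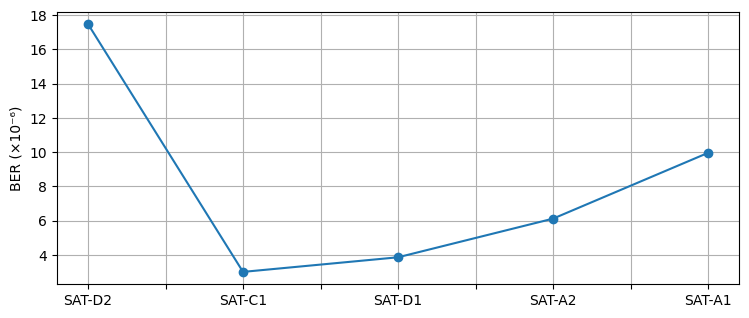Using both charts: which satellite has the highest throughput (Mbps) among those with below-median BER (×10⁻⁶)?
SAT-C1

Chart 2 median BER (×10⁻⁶) ≈ 6; below-median satellites: SAT-C1, SAT-D1. Among those, SAT-C1 has the highest throughput (Mbps) (≈ 900).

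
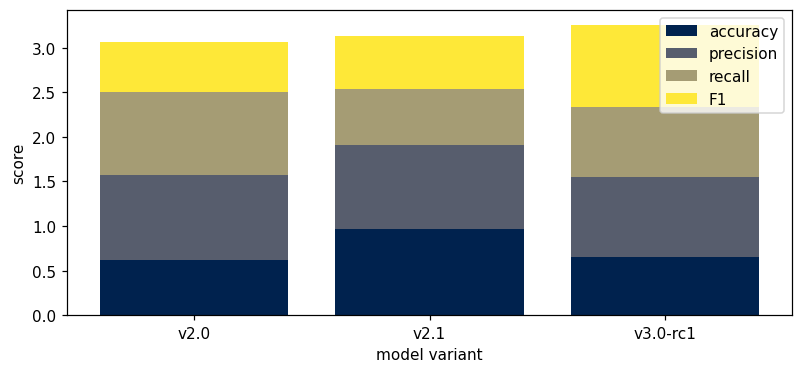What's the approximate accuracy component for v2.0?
≈ 0.5

accuracy top ≈ 0.5, bottom ≈ 0.0; segment ≈ 0.5.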